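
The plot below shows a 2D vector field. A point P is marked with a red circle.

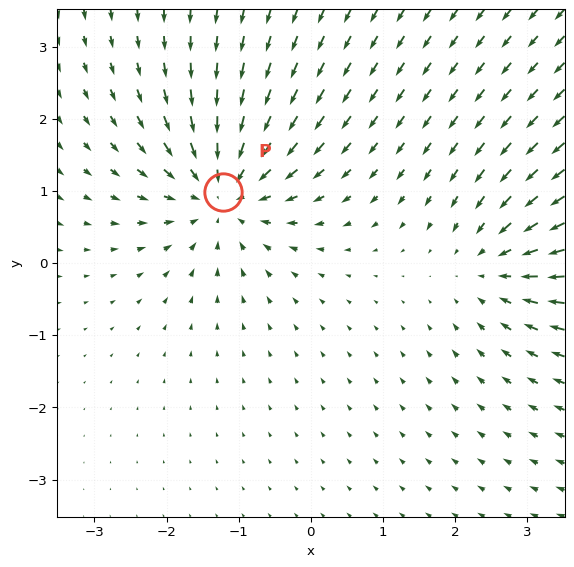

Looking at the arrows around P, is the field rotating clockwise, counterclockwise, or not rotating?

not rotating

Near P at (-1.2, 1.0) the arrows show no circulation. The curl there is ≈0.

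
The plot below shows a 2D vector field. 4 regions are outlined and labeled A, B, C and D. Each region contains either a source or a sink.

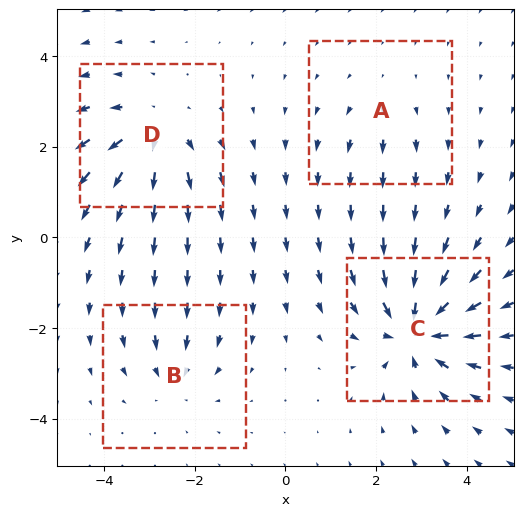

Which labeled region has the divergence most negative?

C

Divergence at each region's feature centre — A: about +2, B: about -3, C: about -7, D: about +5. Region C is most negative.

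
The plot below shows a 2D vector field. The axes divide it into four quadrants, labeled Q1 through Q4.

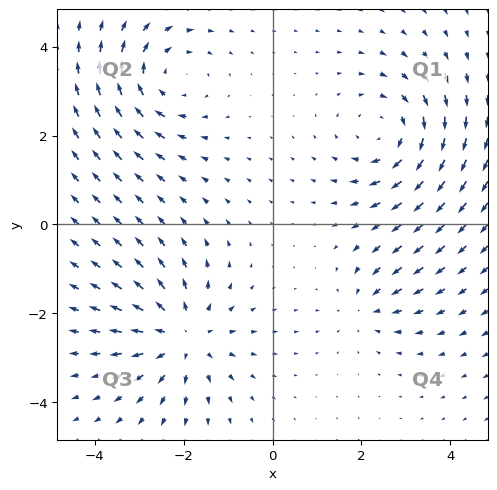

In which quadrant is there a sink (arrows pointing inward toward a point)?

Q4

The sink sits at approximately (2.1, -1.9), which lies in quadrant Q4. The divergence there is about -3, negative as expected for a sink.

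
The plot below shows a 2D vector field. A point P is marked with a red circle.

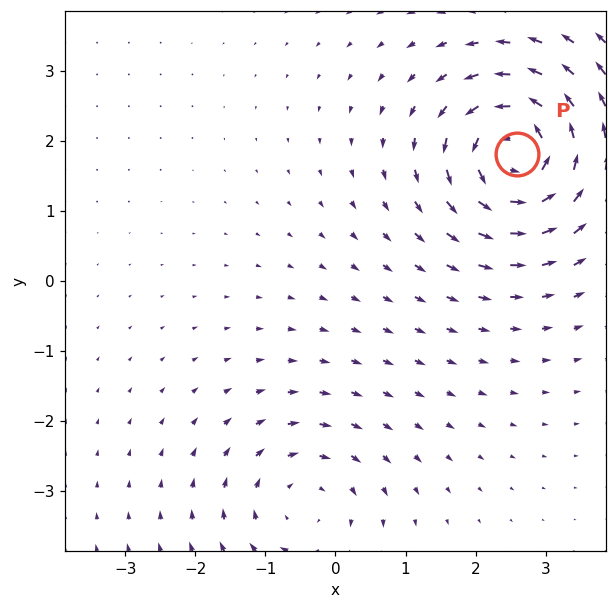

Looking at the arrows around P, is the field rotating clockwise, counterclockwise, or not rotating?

Near P at (2.6, 1.8) the arrows circulate counterclockwise. The curl (z-component) there is about +7; positive curl means counterclockwise rotation.

counterclockwise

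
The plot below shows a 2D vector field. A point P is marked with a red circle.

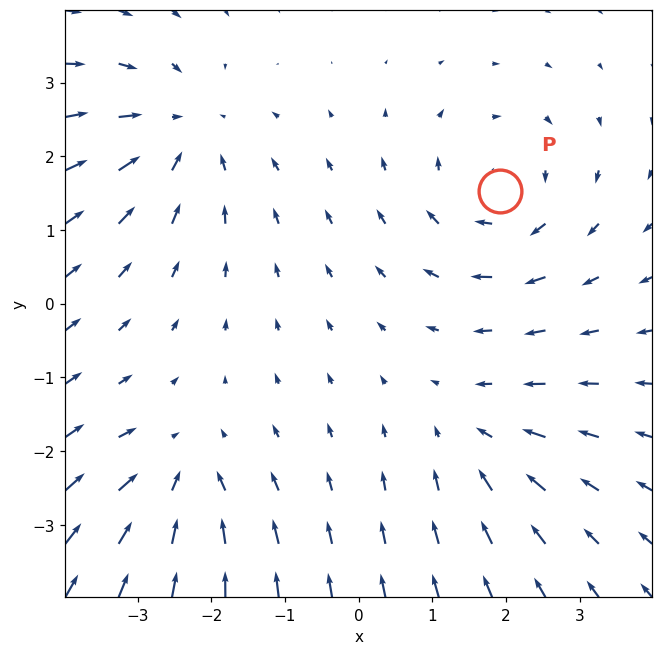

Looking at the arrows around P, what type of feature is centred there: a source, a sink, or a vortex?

At P (1.9, 1.5) the arrows circulate clockwise. Divergence ≈0, curl about -4 — near-zero divergence with nonzero curl is a vortex.

vortex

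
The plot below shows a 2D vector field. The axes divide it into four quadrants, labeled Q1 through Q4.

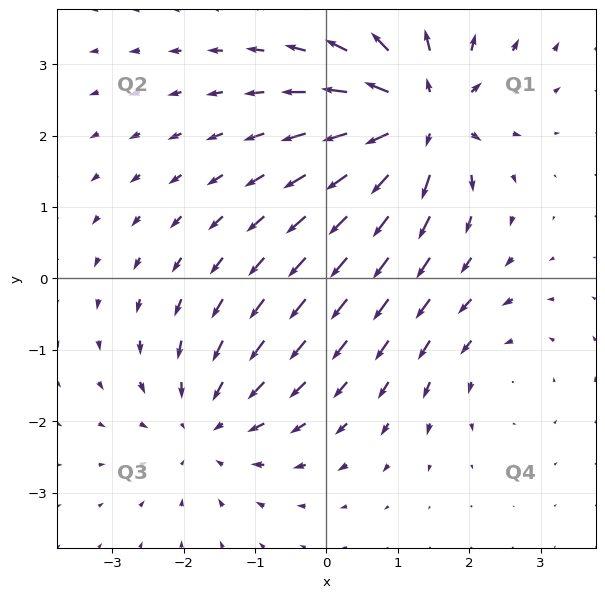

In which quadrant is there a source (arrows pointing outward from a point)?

Q1

The source sits at approximately (1.3, 2.3), which lies in quadrant Q1. The divergence there is about +7, positive as expected for a source.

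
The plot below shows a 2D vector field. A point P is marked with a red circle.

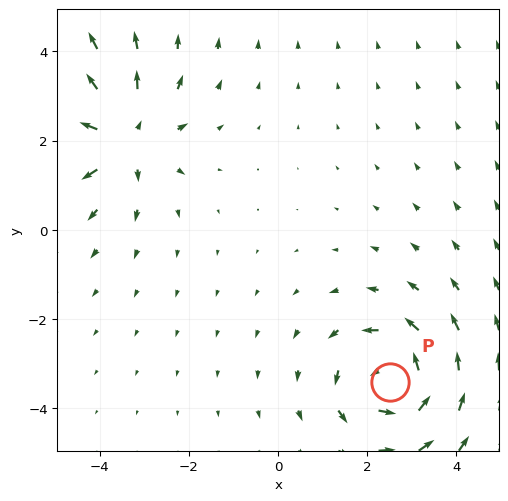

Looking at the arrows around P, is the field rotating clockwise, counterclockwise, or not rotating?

Near P at (2.5, -3.4) the arrows circulate counterclockwise. The curl (z-component) there is about +4; positive curl means counterclockwise rotation.

counterclockwise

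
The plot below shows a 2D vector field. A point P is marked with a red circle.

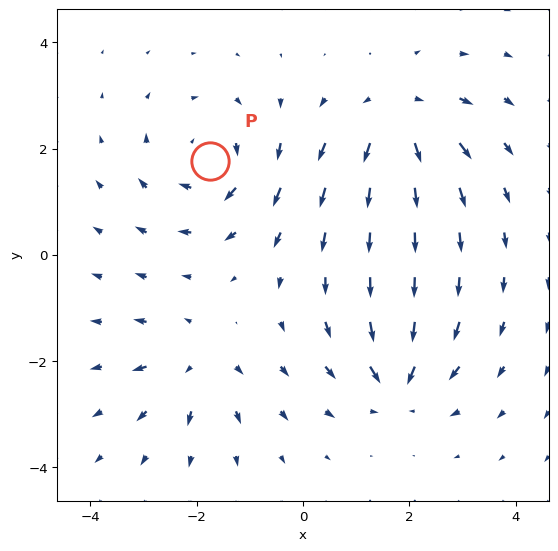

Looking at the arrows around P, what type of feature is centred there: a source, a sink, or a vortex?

vortex

At P (-1.8, 1.8) the arrows circulate clockwise. Divergence ≈0, curl about -5 — near-zero divergence with nonzero curl is a vortex.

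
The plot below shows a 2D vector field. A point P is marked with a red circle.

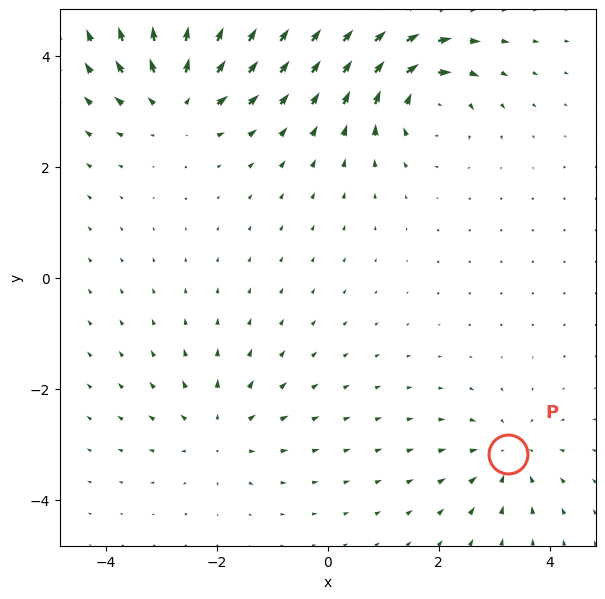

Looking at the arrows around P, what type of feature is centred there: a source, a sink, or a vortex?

sink

At P (3.2, -3.2) the arrows converge inward. Divergence about -4, curl ≈0 — negative divergence with near-zero curl is a sink.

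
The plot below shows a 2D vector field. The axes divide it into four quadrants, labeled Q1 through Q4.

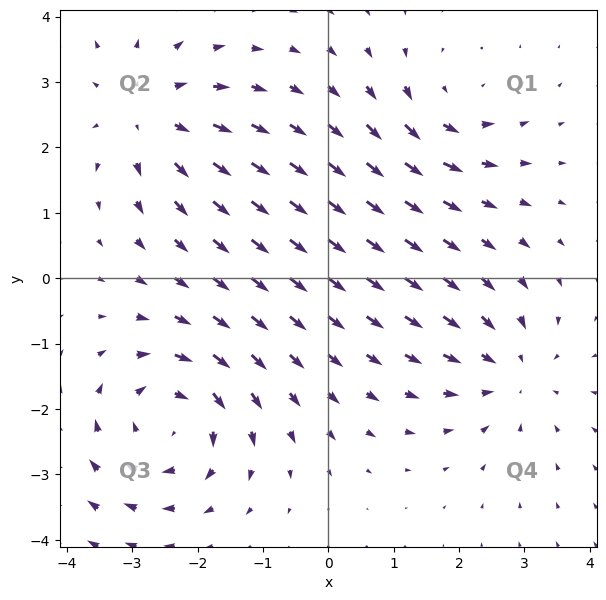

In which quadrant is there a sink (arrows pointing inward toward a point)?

The sink sits at approximately (2.8, -1.4), which lies in quadrant Q4. The divergence there is about -4, negative as expected for a sink.

Q4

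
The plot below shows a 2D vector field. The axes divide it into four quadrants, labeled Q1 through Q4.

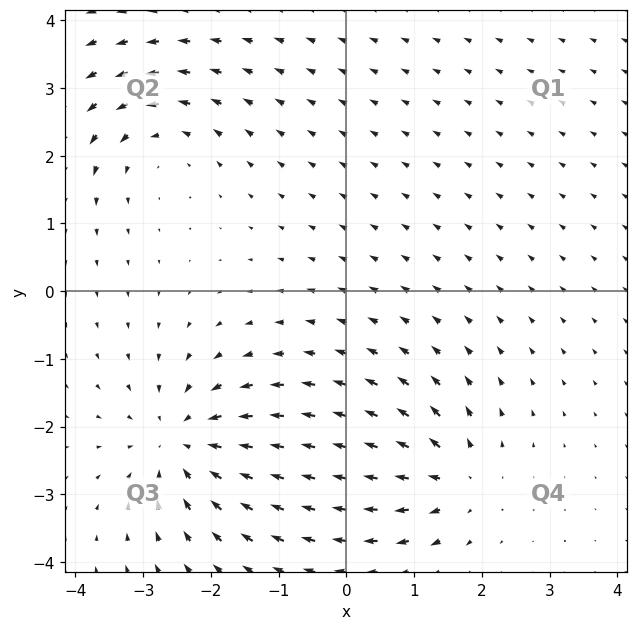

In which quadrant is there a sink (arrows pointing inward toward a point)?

Q3

The sink sits at approximately (-2.4, -2.2), which lies in quadrant Q3. The divergence there is about -5, negative as expected for a sink.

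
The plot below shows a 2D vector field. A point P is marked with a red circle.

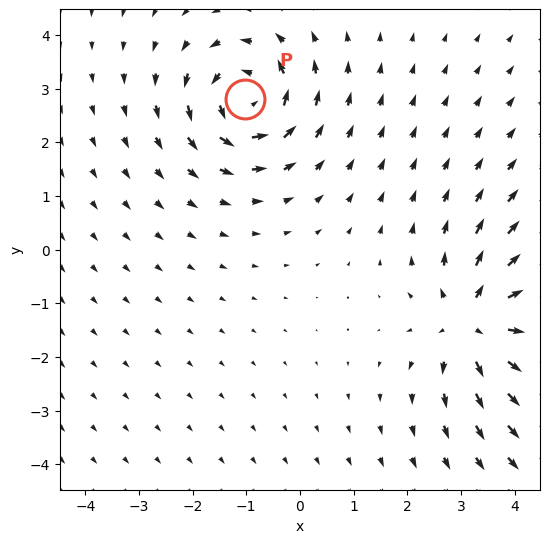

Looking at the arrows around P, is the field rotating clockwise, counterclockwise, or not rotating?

counterclockwise

Near P at (-1.0, 2.8) the arrows circulate counterclockwise. The curl (z-component) there is about +6; positive curl means counterclockwise rotation.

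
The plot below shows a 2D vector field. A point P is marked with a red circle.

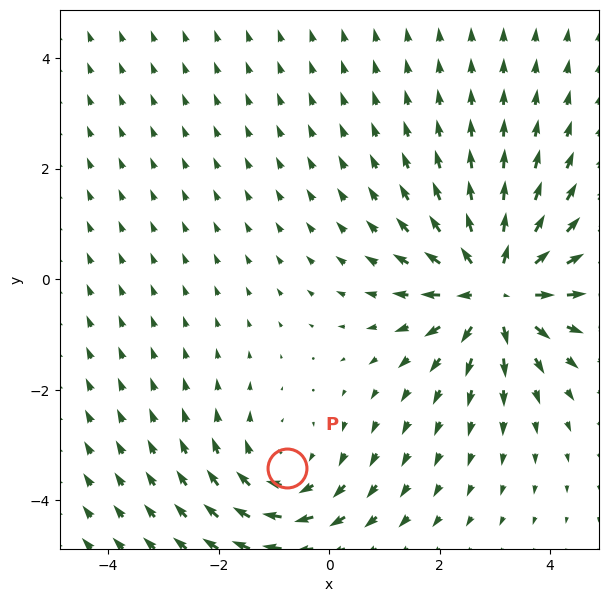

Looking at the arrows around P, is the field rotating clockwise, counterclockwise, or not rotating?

Near P at (-0.8, -3.4) the arrows circulate clockwise. The curl (z-component) there is about -2; negative curl means clockwise rotation.

clockwise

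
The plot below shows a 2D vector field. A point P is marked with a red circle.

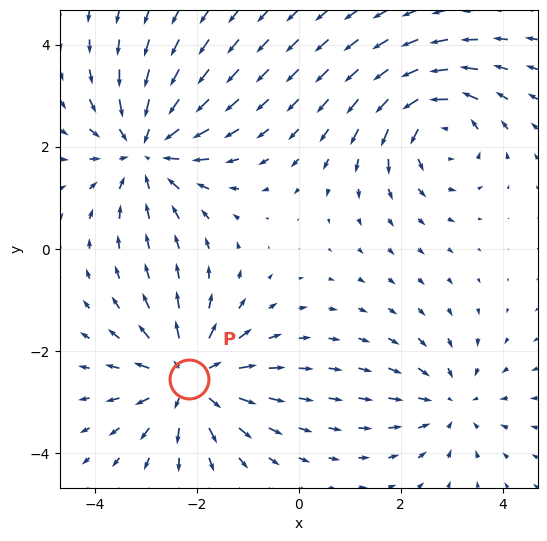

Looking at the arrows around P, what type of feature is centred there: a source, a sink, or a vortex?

source

At P (-2.2, -2.5) the arrows spread outward. Divergence about +5, curl ≈0 — positive divergence with near-zero curl is a source.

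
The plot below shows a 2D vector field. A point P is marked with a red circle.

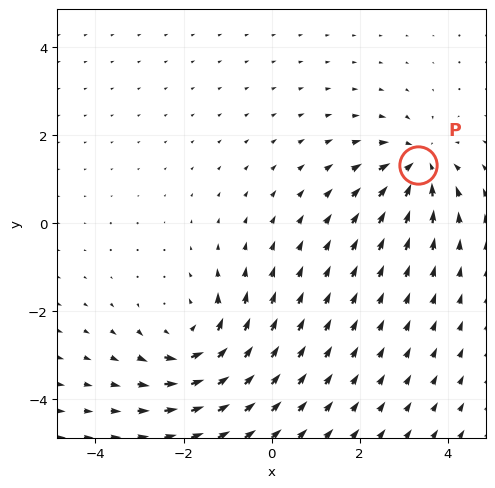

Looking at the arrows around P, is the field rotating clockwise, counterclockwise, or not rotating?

not rotating

Near P at (3.3, 1.3) the arrows show no circulation. The curl there is ≈0.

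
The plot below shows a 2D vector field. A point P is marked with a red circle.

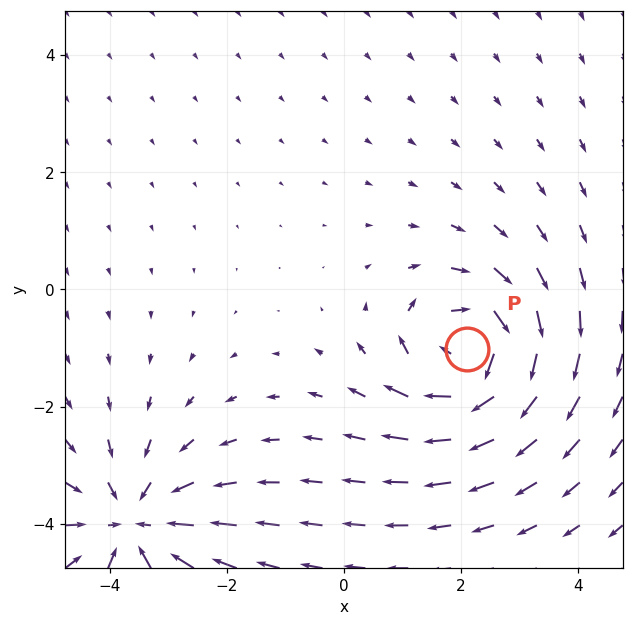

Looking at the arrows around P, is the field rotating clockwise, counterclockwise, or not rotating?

Near P at (2.1, -1.0) the arrows circulate clockwise. The curl (z-component) there is about -6; negative curl means clockwise rotation.

clockwise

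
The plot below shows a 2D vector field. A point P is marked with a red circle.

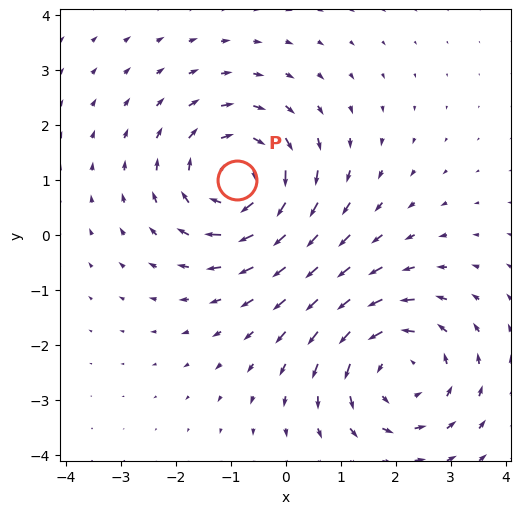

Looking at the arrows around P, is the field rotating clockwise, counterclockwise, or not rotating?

Near P at (-0.9, 1.0) the arrows circulate clockwise. The curl (z-component) there is about -4; negative curl means clockwise rotation.

clockwise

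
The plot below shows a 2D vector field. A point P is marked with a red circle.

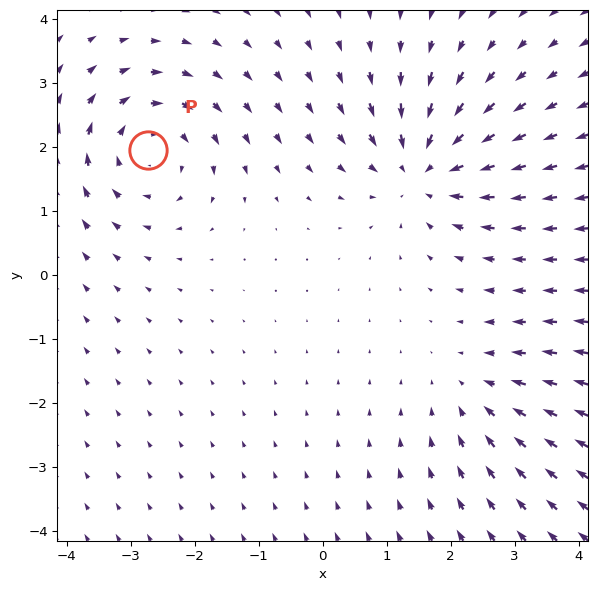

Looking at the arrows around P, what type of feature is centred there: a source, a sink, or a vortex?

At P (-2.7, 2.0) the arrows circulate clockwise. Divergence ≈0, curl about -5 — near-zero divergence with nonzero curl is a vortex.

vortex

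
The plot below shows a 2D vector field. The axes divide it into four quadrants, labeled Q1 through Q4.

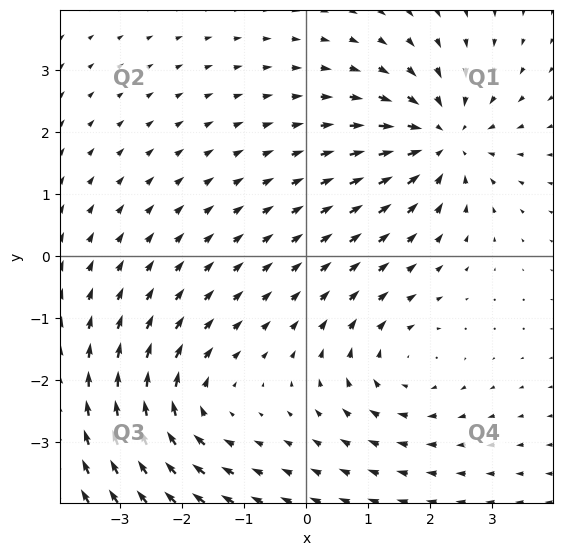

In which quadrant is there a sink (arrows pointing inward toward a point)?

The sink sits at approximately (2.2, 1.9), which lies in quadrant Q1. The divergence there is about -5, negative as expected for a sink.

Q1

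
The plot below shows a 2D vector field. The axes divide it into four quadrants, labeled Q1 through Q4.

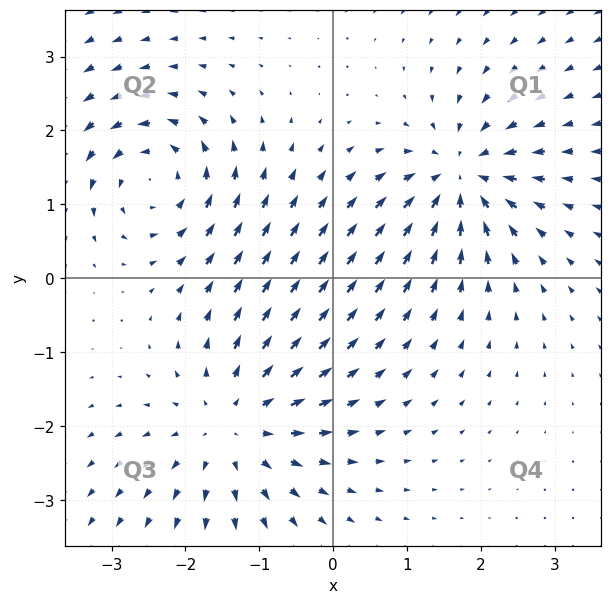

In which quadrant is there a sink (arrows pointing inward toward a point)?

The sink sits at approximately (1.7, 1.4), which lies in quadrant Q1. The divergence there is about -6, negative as expected for a sink.

Q1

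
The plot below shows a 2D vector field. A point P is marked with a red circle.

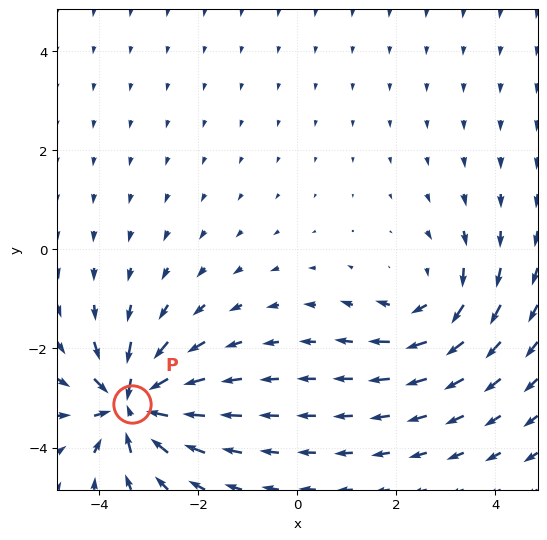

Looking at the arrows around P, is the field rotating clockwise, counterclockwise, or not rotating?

not rotating

Near P at (-3.3, -3.1) the arrows show no circulation. The curl there is ≈0.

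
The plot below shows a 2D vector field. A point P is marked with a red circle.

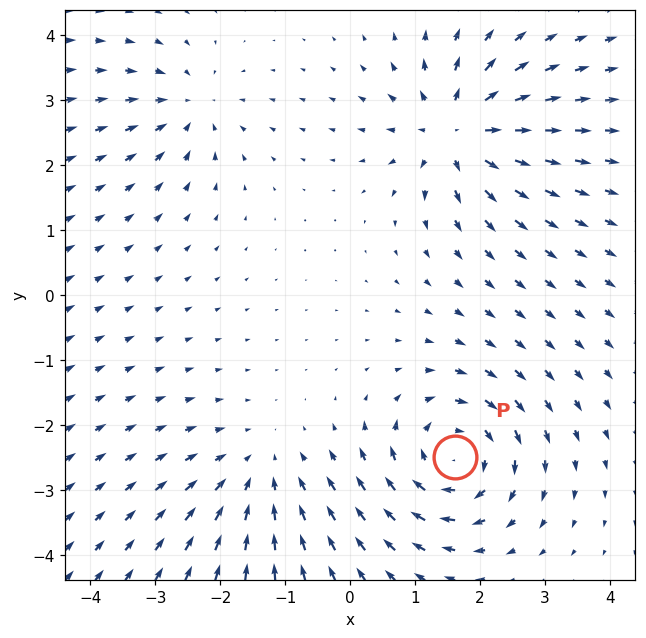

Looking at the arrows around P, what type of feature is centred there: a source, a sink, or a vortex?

At P (1.6, -2.5) the arrows circulate clockwise. Divergence ≈0, curl about -5 — near-zero divergence with nonzero curl is a vortex.

vortex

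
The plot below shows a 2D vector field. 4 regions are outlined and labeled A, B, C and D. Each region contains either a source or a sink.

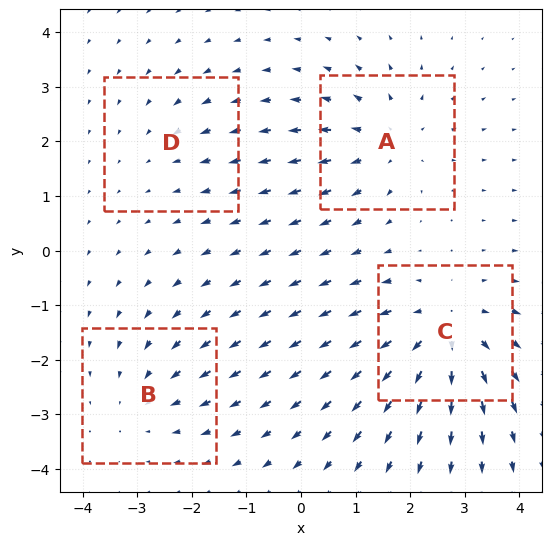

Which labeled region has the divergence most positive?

C

Divergence at each region's feature centre — A: about +4, B: about -3, C: about +6, D: about -2. Region C is most positive.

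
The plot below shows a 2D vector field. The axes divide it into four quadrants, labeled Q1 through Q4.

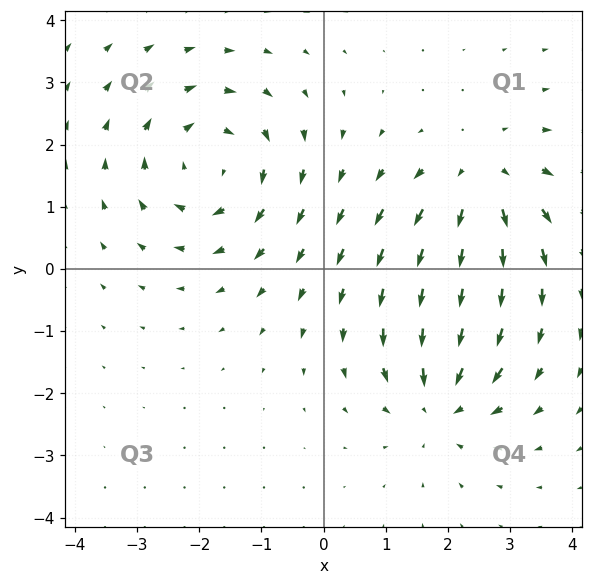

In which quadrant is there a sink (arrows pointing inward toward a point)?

Q4

The sink sits at approximately (1.9, -2.1), which lies in quadrant Q4. The divergence there is about -4, negative as expected for a sink.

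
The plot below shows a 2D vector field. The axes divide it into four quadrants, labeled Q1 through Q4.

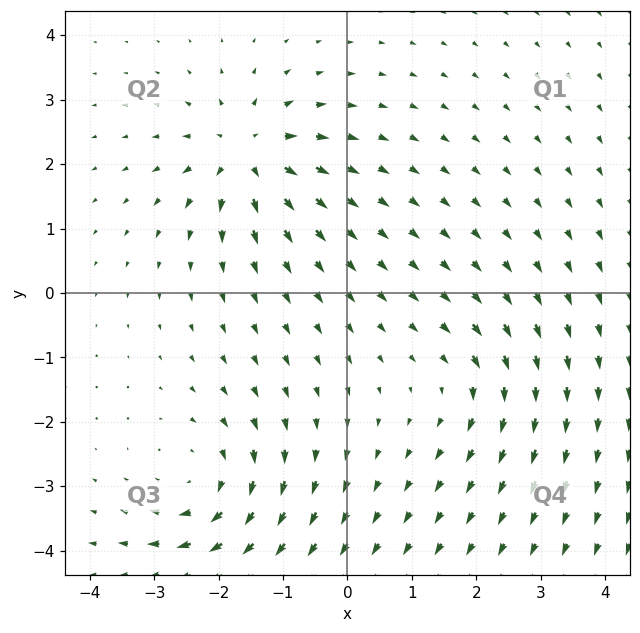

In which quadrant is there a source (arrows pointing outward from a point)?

Q2

The source sits at approximately (-1.6, 2.2), which lies in quadrant Q2. The divergence there is about +6, positive as expected for a source.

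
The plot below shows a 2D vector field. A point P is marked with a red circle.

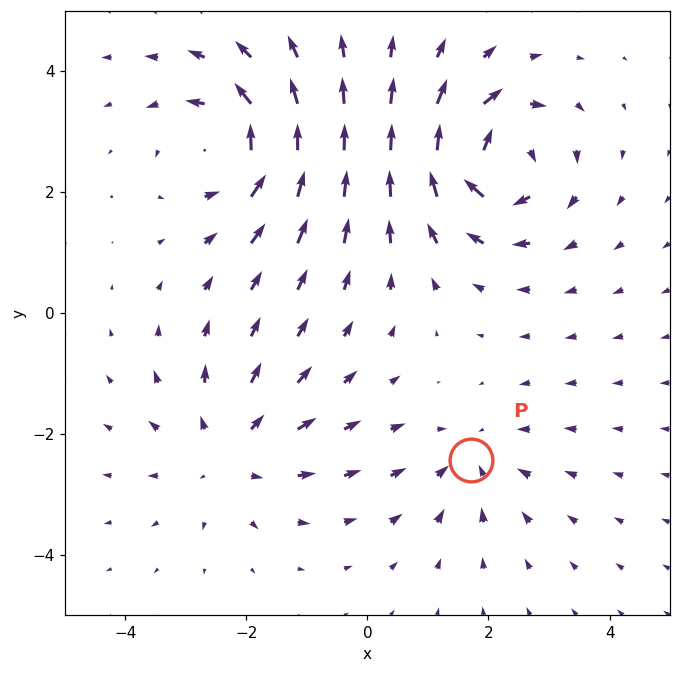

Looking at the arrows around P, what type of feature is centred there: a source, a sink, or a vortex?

At P (1.7, -2.4) the arrows converge inward. Divergence about -3, curl ≈0 — negative divergence with near-zero curl is a sink.

sink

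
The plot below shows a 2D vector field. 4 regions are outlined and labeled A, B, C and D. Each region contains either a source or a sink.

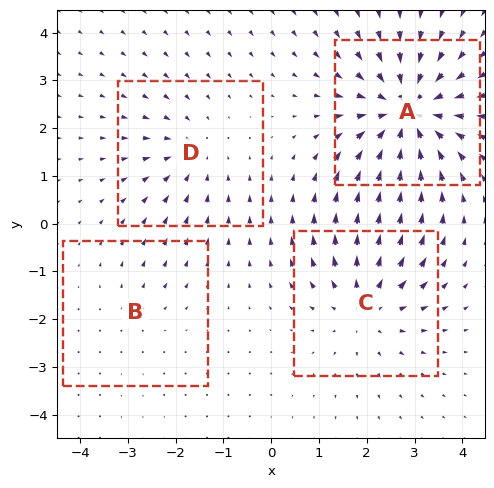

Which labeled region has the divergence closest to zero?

B

Divergence at each region's feature centre — A: about -6, B: about +2, C: about +4, D: about -3. Region B is closest to zero.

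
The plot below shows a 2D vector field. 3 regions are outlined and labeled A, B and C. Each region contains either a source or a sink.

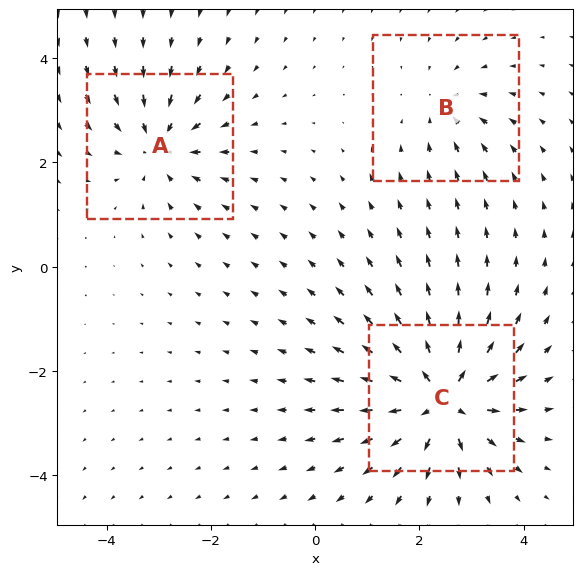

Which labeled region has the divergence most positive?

C

Divergence at each region's feature centre — A: about -4, B: about -2, C: about +6. Region C is most positive.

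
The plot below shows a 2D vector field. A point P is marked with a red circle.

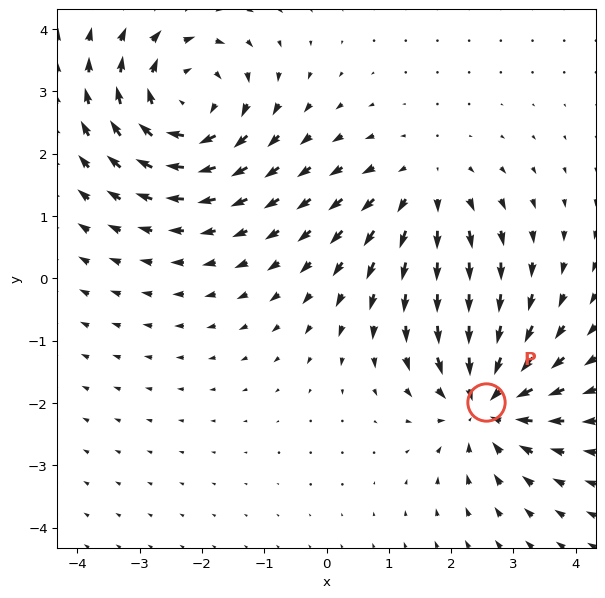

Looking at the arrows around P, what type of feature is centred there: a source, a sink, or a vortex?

sink

At P (2.6, -2.0) the arrows converge inward. Divergence about -4, curl ≈0 — negative divergence with near-zero curl is a sink.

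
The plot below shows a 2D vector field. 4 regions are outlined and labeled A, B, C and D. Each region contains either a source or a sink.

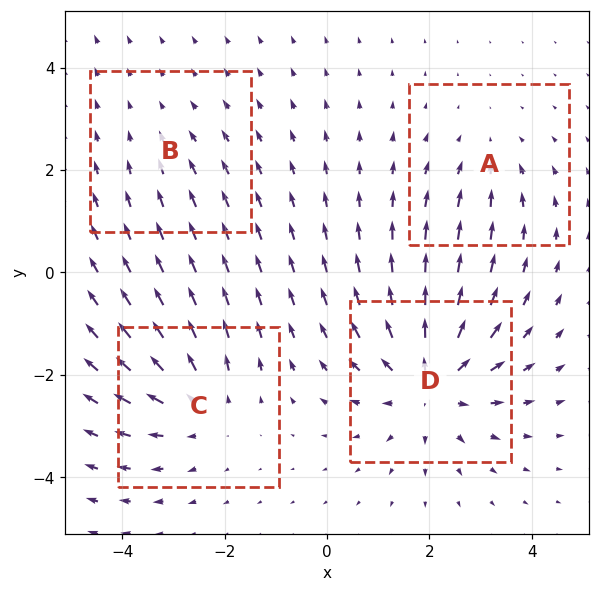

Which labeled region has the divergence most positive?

D

Divergence at each region's feature centre — A: about -3, B: about -2, C: about +4, D: about +6. Region D is most positive.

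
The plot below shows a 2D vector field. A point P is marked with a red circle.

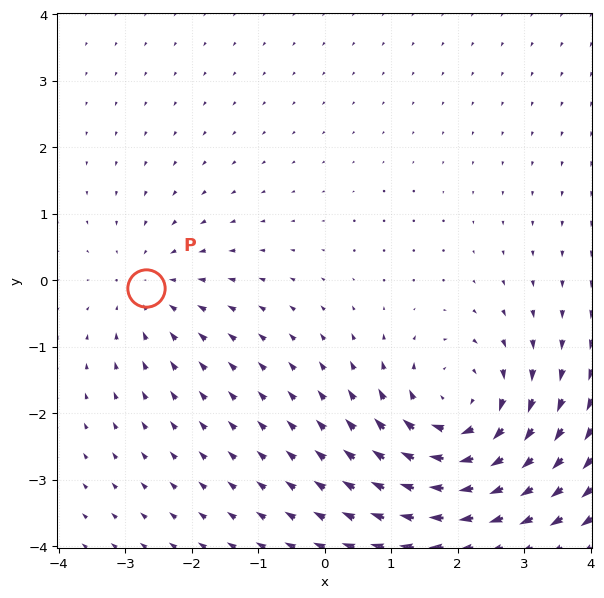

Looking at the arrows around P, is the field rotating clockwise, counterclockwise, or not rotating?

not rotating

Near P at (-2.7, -0.1) the arrows show no circulation. The curl there is ≈0.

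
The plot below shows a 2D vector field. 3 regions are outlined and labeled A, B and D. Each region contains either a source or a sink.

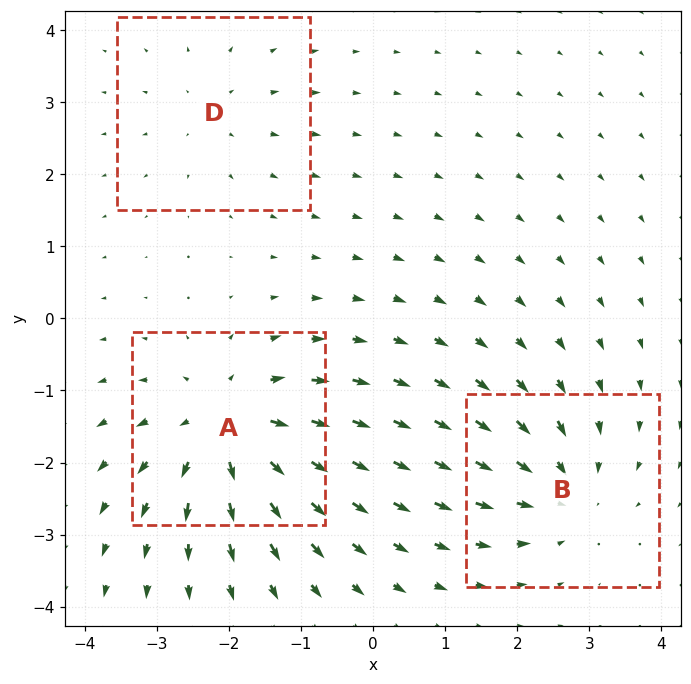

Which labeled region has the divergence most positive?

A

Divergence at each region's feature centre — A: about +5, B: about -3, D: about +2. Region A is most positive.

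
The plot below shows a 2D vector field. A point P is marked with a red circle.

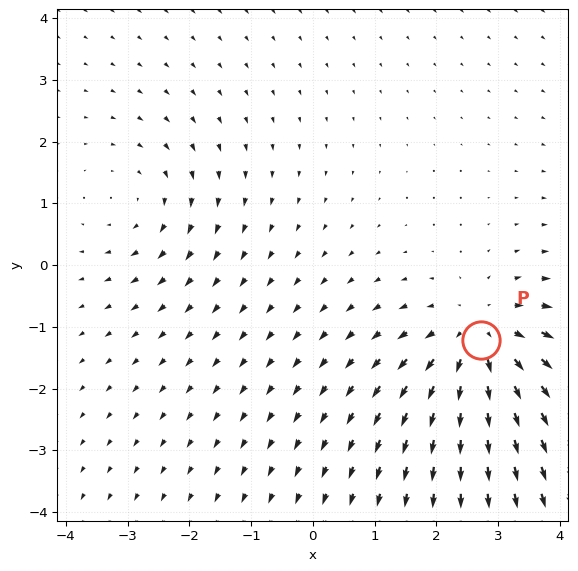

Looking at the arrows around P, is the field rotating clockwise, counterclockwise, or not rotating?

Near P at (2.7, -1.2) the arrows show no circulation. The curl there is ≈0.

not rotating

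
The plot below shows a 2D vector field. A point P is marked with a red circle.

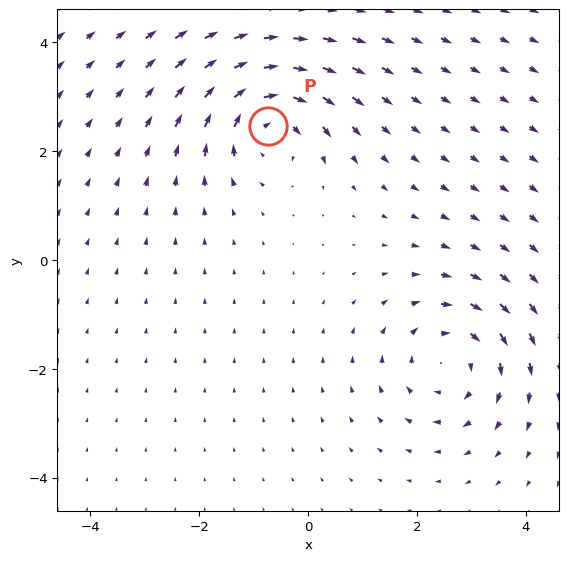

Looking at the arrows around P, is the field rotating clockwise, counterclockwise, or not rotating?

clockwise

Near P at (-0.7, 2.5) the arrows circulate clockwise. The curl (z-component) there is about -6; negative curl means clockwise rotation.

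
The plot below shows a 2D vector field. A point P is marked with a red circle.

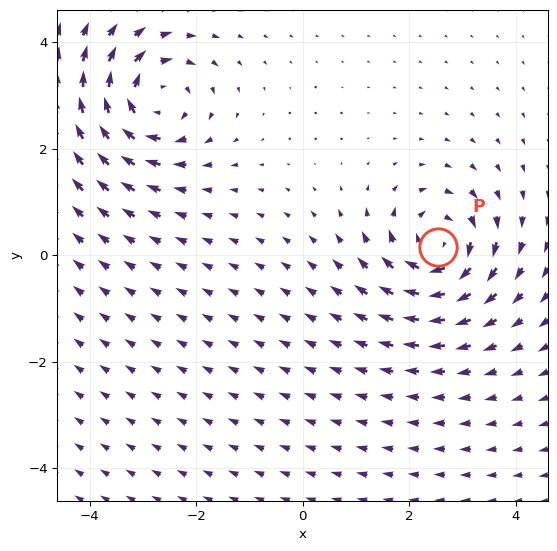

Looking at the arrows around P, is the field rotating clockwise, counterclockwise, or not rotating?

clockwise

Near P at (2.5, 0.2) the arrows circulate clockwise. The curl (z-component) there is about -6; negative curl means clockwise rotation.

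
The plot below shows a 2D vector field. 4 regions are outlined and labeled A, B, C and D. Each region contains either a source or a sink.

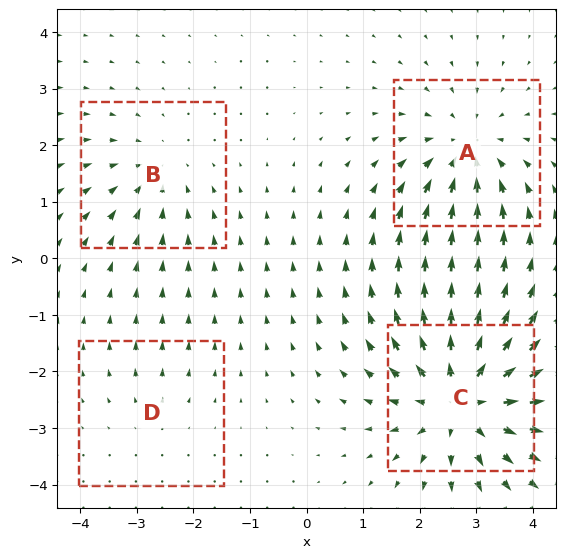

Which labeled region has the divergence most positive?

Divergence at each region's feature centre — A: about -5, B: about -3, C: about +7, D: about +2. Region C is most positive.

C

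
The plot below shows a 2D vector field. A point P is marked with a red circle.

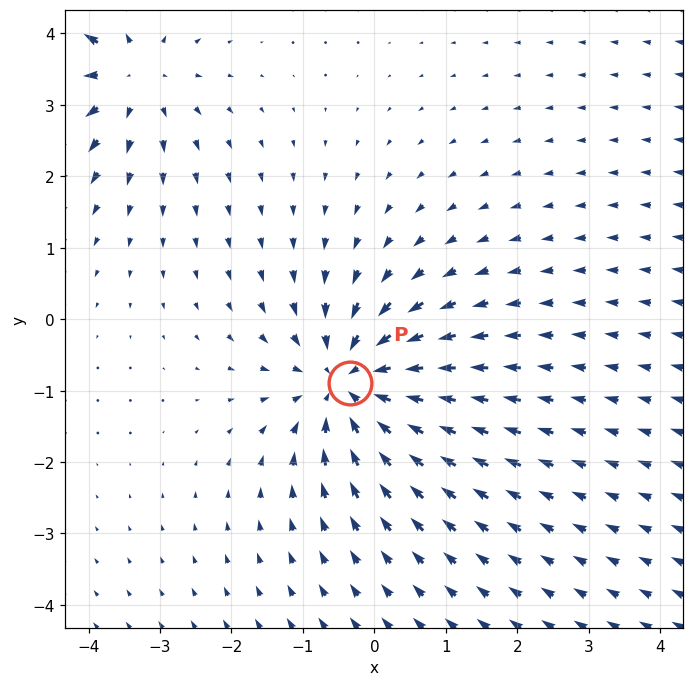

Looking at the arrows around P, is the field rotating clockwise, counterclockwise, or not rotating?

Near P at (-0.3, -0.9) the arrows show no circulation. The curl there is ≈0.

not rotating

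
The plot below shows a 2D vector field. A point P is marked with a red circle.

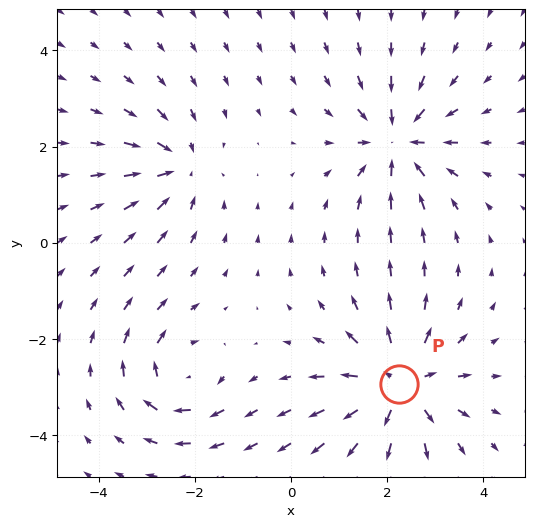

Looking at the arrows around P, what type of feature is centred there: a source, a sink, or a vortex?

source

At P (2.2, -2.9) the arrows spread outward. Divergence about +5, curl ≈0 — positive divergence with near-zero curl is a source.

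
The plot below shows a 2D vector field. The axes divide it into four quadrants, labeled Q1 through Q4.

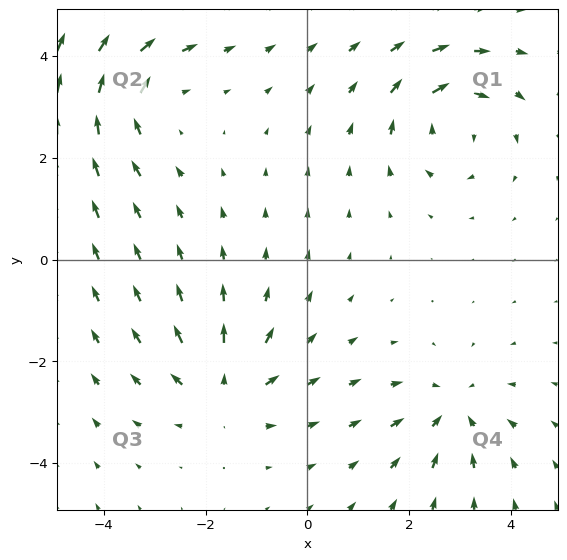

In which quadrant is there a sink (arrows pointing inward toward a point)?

The sink sits at approximately (2.8, -3.0), which lies in quadrant Q4. The divergence there is about -4, negative as expected for a sink.

Q4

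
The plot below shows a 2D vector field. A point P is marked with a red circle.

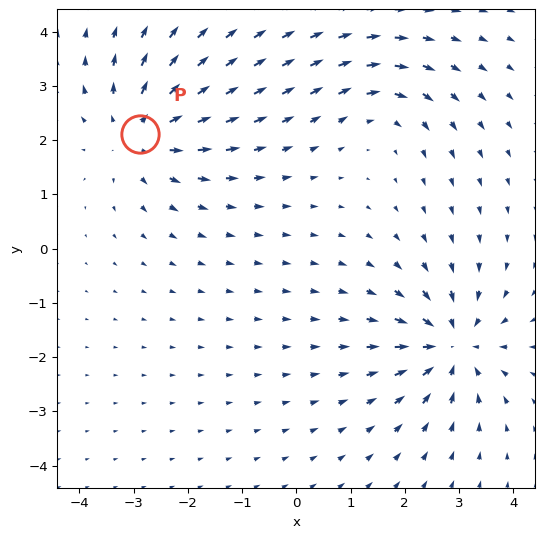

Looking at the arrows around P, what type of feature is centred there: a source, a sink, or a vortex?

source

At P (-2.9, 2.1) the arrows spread outward. Divergence about +5, curl ≈0 — positive divergence with near-zero curl is a source.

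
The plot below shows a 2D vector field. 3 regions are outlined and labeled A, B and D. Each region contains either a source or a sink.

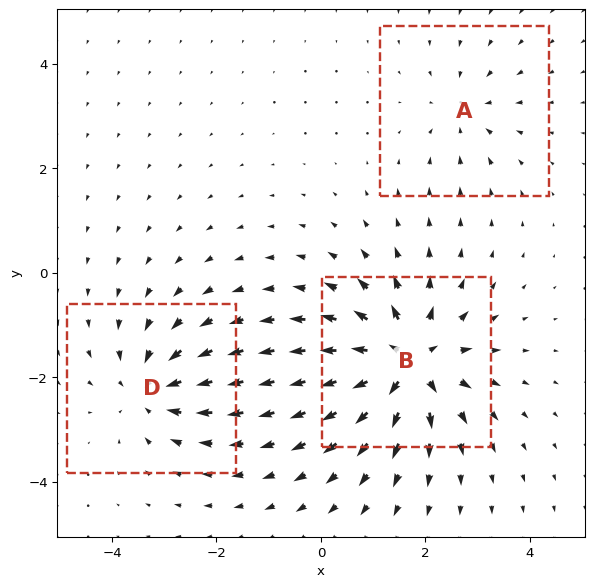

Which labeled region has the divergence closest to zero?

A

Divergence at each region's feature centre — A: about -2, B: about +6, D: about -4. Region A is closest to zero.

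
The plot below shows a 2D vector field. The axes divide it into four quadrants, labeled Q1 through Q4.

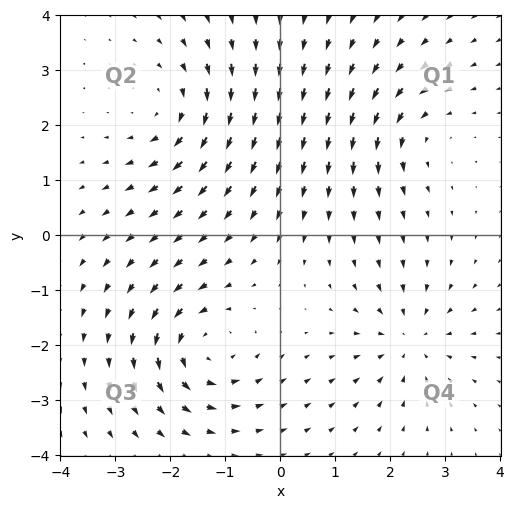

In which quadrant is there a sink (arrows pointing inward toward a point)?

The sink sits at approximately (2.3, -1.9), which lies in quadrant Q4. The divergence there is about -5, negative as expected for a sink.

Q4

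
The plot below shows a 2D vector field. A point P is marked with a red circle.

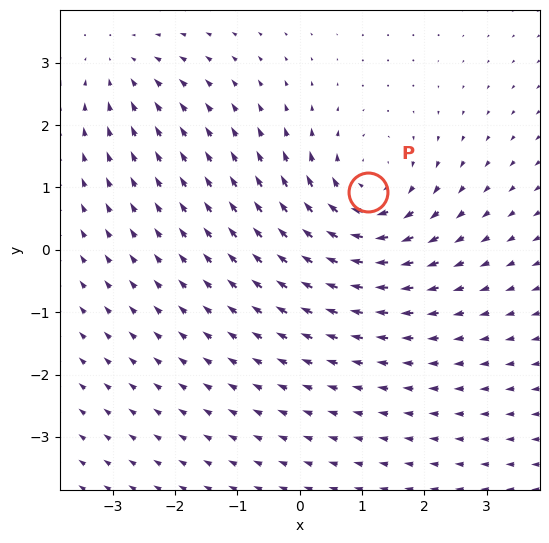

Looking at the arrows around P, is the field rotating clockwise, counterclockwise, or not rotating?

Near P at (1.1, 0.9) the arrows circulate clockwise. The curl (z-component) there is about -5; negative curl means clockwise rotation.

clockwise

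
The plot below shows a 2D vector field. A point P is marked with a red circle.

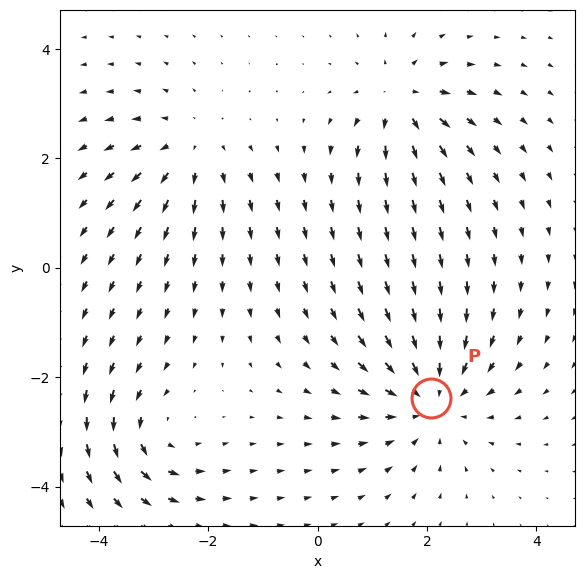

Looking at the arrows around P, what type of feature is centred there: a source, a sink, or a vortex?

At P (2.1, -2.4) the arrows converge inward. Divergence about -4, curl ≈0 — negative divergence with near-zero curl is a sink.

sink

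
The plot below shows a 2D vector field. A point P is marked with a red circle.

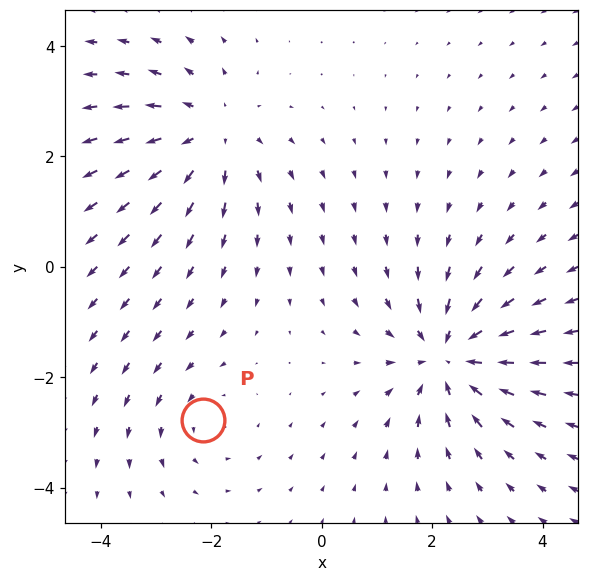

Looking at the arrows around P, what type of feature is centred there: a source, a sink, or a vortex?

At P (-2.1, -2.8) the arrows circulate counterclockwise. Divergence ≈0, curl about +2 — near-zero divergence with nonzero curl is a vortex.

vortex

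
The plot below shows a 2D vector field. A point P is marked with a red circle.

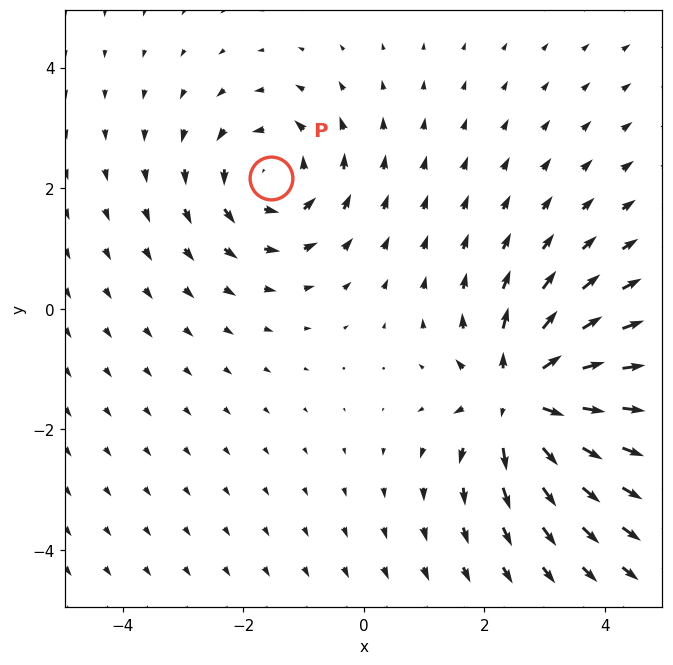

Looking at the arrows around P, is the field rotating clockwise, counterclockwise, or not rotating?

counterclockwise

Near P at (-1.5, 2.2) the arrows circulate counterclockwise. The curl (z-component) there is about +3; positive curl means counterclockwise rotation.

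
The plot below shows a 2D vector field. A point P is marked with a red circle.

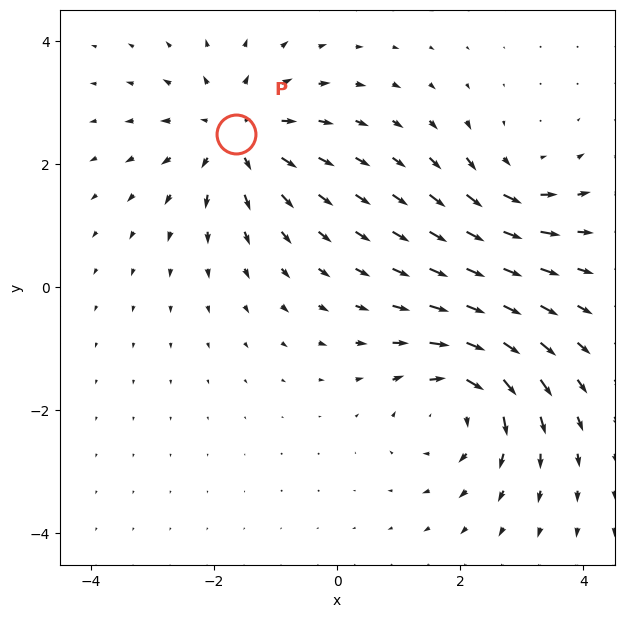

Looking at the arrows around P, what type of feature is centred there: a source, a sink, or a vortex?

source

At P (-1.6, 2.5) the arrows spread outward. Divergence about +5, curl ≈0 — positive divergence with near-zero curl is a source.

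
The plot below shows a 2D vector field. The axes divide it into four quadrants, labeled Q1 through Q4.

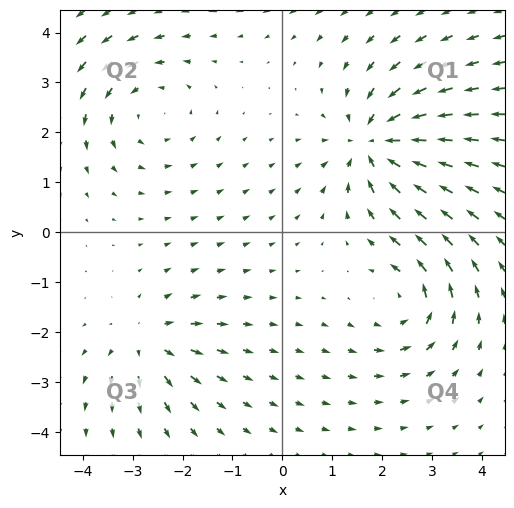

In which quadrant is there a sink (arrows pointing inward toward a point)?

Q1

The sink sits at approximately (1.9, 1.8), which lies in quadrant Q1. The divergence there is about -5, negative as expected for a sink.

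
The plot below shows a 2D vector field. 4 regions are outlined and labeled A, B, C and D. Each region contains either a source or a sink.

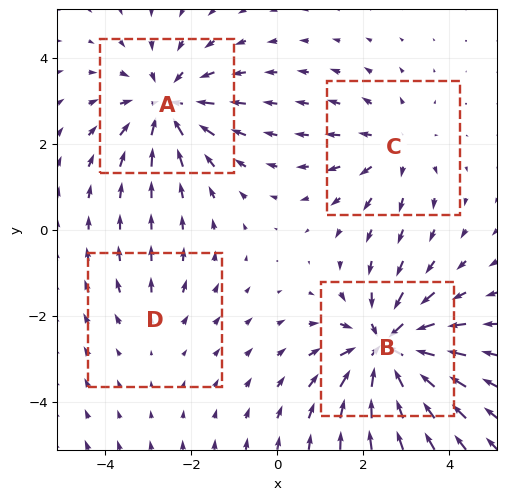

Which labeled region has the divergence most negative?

B

Divergence at each region's feature centre — A: about -5, B: about -6, C: about +3, D: about +2. Region B is most negative.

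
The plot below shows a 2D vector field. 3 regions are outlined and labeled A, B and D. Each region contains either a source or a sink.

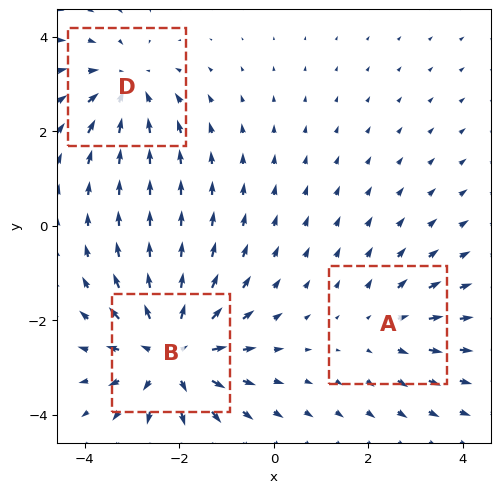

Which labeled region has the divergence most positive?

B

Divergence at each region's feature centre — A: about +2, B: about +4, D: about -3. Region B is most positive.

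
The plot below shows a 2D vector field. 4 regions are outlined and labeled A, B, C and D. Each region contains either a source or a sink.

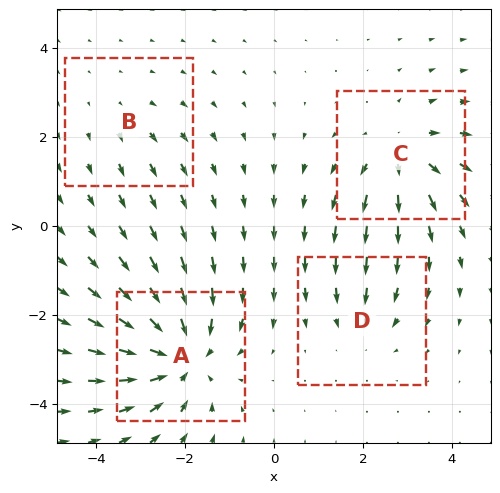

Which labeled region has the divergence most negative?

Divergence at each region's feature centre — A: about -6, B: about +2, C: about +5, D: about -3. Region A is most negative.

A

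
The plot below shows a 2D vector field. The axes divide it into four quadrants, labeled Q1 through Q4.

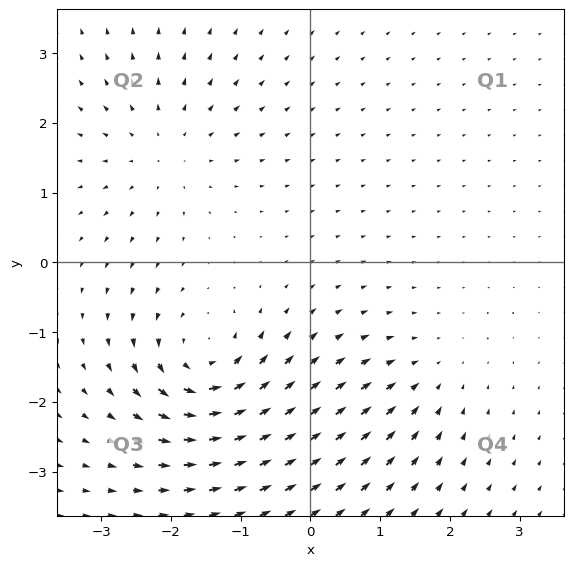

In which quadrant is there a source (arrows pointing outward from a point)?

The source sits at approximately (-2.1, 1.6), which lies in quadrant Q2. The divergence there is about +3, positive as expected for a source.

Q2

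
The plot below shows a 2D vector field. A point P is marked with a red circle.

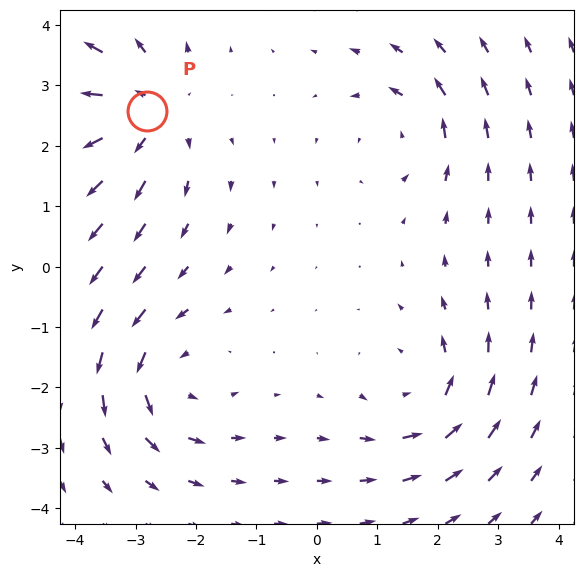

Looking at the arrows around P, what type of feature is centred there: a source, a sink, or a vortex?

At P (-2.8, 2.6) the arrows spread outward. Divergence about +4, curl ≈0 — positive divergence with near-zero curl is a source.

source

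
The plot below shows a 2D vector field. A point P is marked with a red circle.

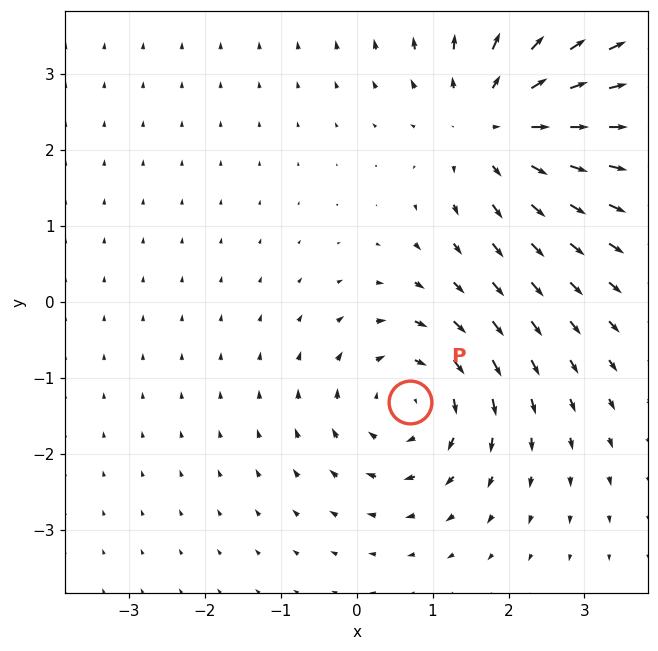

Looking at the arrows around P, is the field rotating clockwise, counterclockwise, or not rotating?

clockwise

Near P at (0.7, -1.3) the arrows circulate clockwise. The curl (z-component) there is about -3; negative curl means clockwise rotation.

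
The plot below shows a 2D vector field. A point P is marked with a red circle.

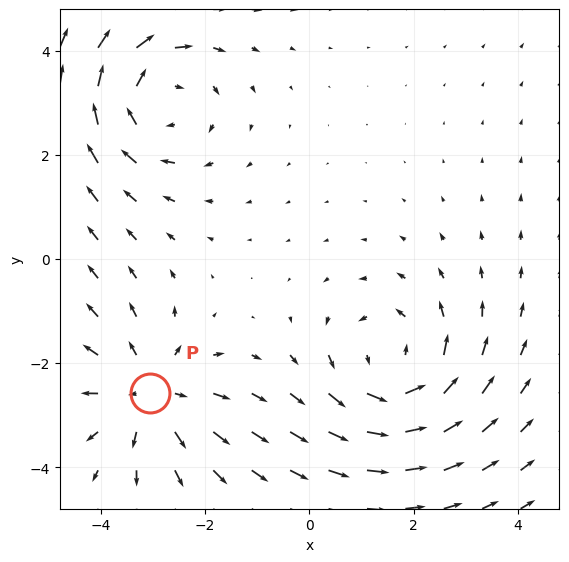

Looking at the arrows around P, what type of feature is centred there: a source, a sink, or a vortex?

source

At P (-3.1, -2.6) the arrows spread outward. Divergence about +3, curl ≈0 — positive divergence with near-zero curl is a source.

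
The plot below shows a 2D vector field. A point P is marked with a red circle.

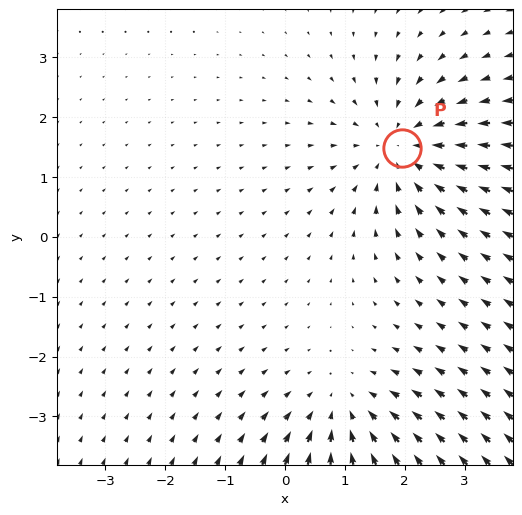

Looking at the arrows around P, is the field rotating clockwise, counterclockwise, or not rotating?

Near P at (2.0, 1.5) the arrows show no circulation. The curl there is ≈0.

not rotating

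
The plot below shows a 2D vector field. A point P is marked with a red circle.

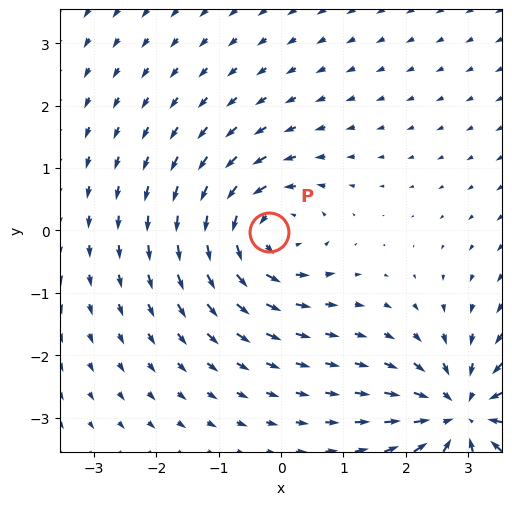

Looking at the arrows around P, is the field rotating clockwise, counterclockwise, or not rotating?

counterclockwise

Near P at (-0.2, -0.0) the arrows circulate counterclockwise. The curl (z-component) there is about +3; positive curl means counterclockwise rotation.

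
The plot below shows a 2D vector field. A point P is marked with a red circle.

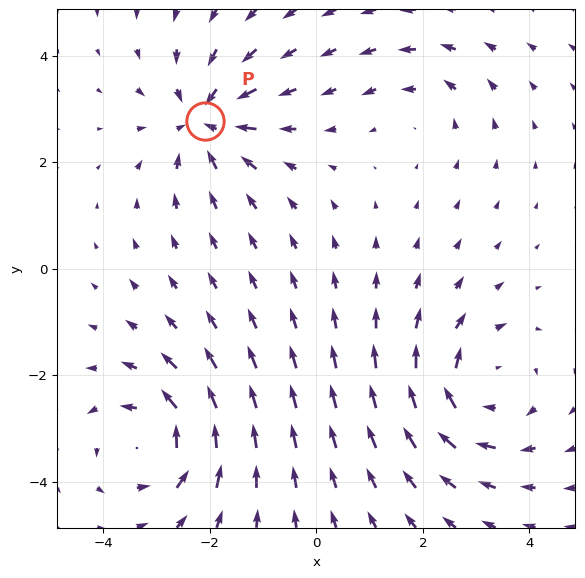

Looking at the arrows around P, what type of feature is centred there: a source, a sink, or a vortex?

sink

At P (-2.1, 2.8) the arrows converge inward. Divergence about -5, curl ≈0 — negative divergence with near-zero curl is a sink.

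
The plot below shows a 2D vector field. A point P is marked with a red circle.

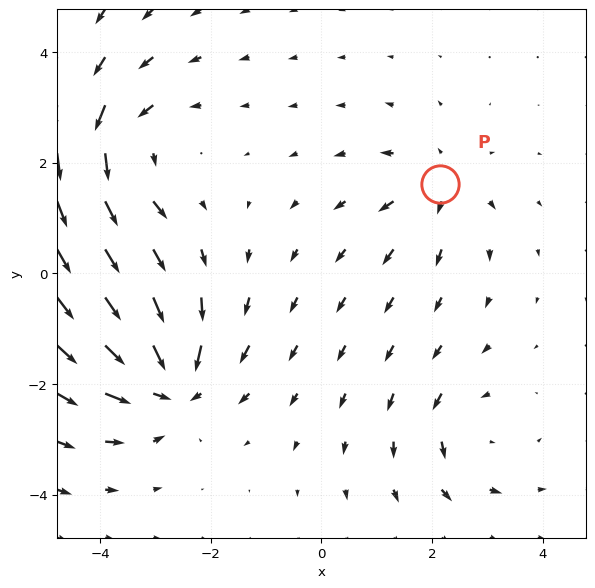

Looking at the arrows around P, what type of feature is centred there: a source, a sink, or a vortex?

At P (2.1, 1.6) the arrows spread outward. Divergence about +4, curl ≈0 — positive divergence with near-zero curl is a source.

source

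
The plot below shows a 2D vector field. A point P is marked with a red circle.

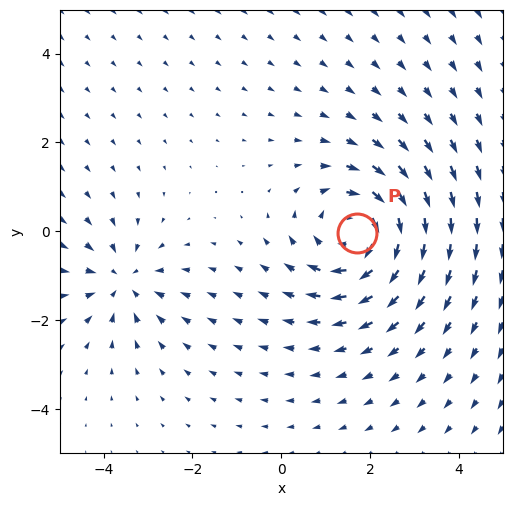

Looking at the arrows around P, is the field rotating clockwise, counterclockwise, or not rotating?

Near P at (1.7, -0.0) the arrows circulate clockwise. The curl (z-component) there is about -4; negative curl means clockwise rotation.

clockwise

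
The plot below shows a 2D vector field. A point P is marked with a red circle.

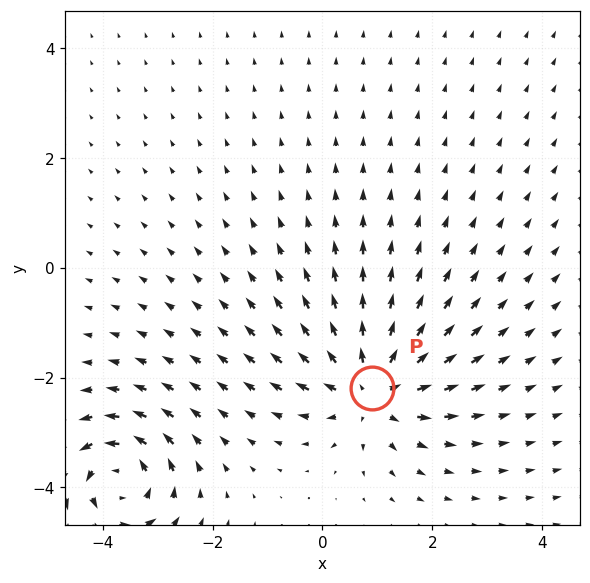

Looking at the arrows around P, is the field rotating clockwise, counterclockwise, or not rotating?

Near P at (0.9, -2.2) the arrows show no circulation. The curl there is ≈0.

not rotating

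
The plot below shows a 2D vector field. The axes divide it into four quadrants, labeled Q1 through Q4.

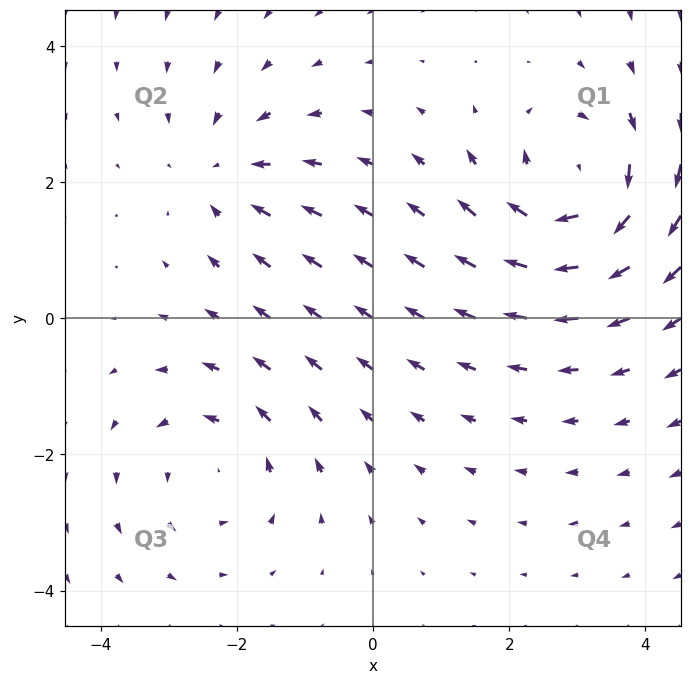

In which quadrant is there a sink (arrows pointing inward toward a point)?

Q2

The sink sits at approximately (-2.2, 2.1), which lies in quadrant Q2. The divergence there is about -3, negative as expected for a sink.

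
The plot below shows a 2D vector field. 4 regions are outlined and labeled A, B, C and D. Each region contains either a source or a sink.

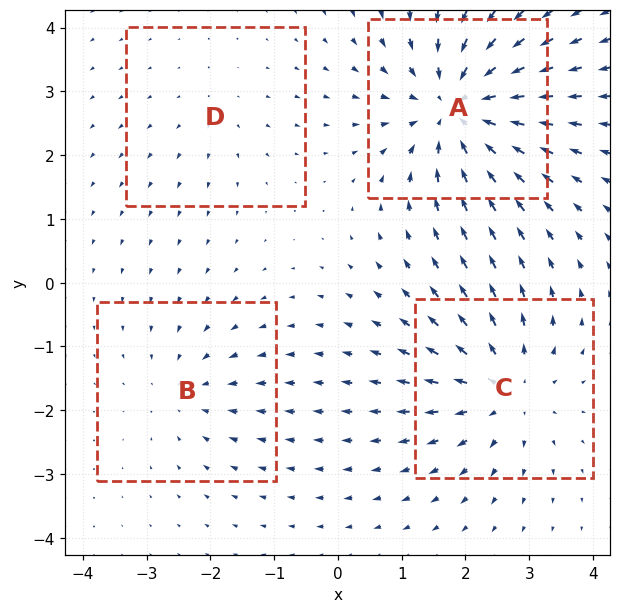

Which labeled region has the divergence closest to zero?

D

Divergence at each region's feature centre — A: about -7, B: about -3, C: about +5, D: about +2. Region D is closest to zero.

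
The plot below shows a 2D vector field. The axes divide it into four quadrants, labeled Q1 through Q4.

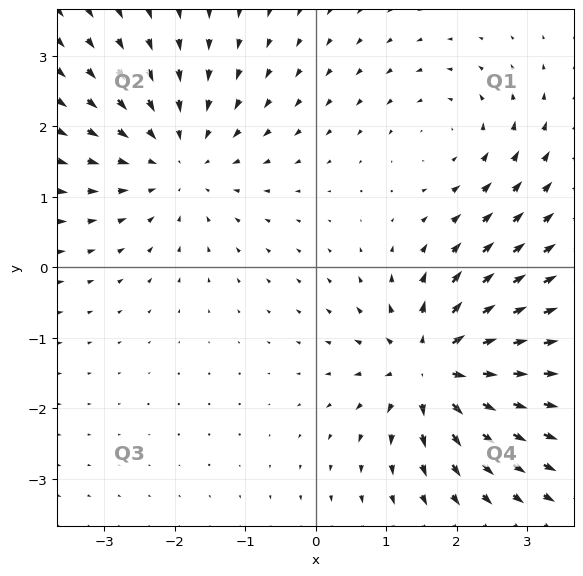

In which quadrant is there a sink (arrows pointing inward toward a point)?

The sink sits at approximately (-2.0, 1.5), which lies in quadrant Q2. The divergence there is about -4, negative as expected for a sink.

Q2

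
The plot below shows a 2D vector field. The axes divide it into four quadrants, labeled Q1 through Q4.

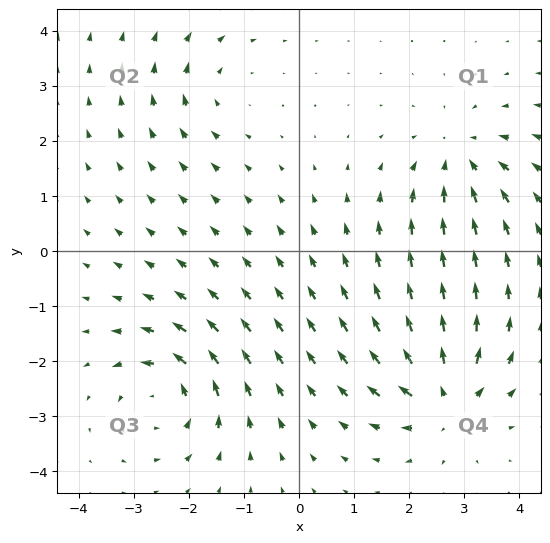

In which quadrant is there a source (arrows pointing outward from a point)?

The source sits at approximately (2.7, -2.7), which lies in quadrant Q4. The divergence there is about +6, positive as expected for a source.

Q4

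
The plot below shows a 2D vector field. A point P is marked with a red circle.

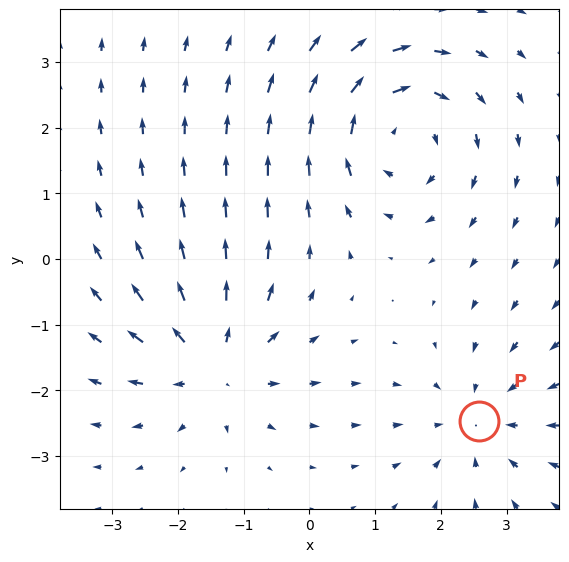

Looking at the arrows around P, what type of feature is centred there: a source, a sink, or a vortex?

sink

At P (2.6, -2.5) the arrows converge inward. Divergence about -3, curl ≈0 — negative divergence with near-zero curl is a sink.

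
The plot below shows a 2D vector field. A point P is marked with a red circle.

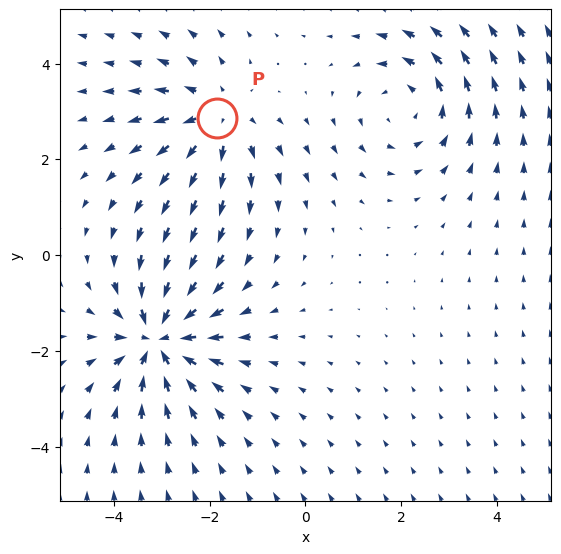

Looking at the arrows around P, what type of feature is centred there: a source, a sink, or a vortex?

source

At P (-1.9, 2.9) the arrows spread outward. Divergence about +3, curl ≈0 — positive divergence with near-zero curl is a source.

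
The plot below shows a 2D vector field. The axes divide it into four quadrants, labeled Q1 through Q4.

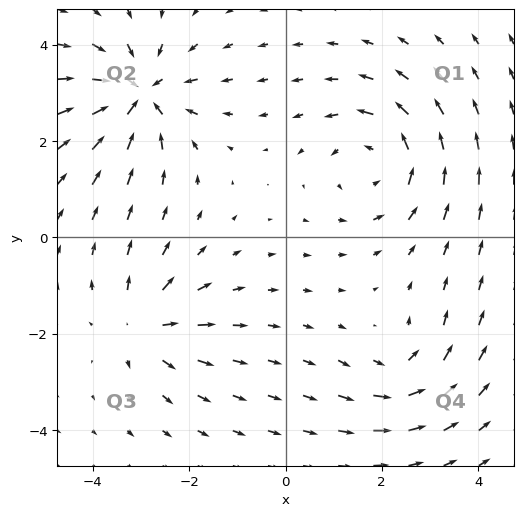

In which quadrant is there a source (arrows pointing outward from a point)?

The source sits at approximately (-3.0, -1.8), which lies in quadrant Q3. The divergence there is about +4, positive as expected for a source.

Q3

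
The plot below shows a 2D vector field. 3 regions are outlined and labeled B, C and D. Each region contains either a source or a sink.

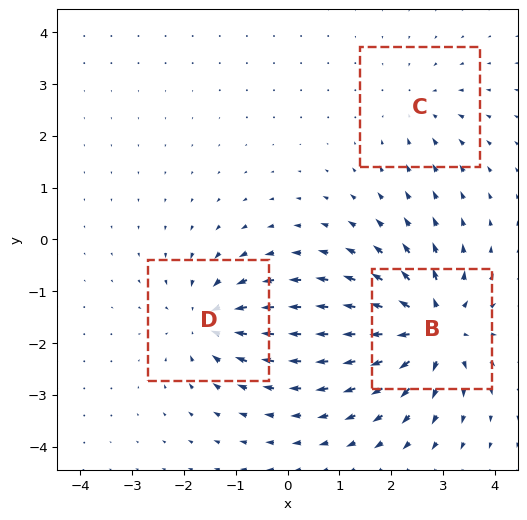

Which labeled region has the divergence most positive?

B

Divergence at each region's feature centre — B: about +6, C: about -2, D: about -4. Region B is most positive.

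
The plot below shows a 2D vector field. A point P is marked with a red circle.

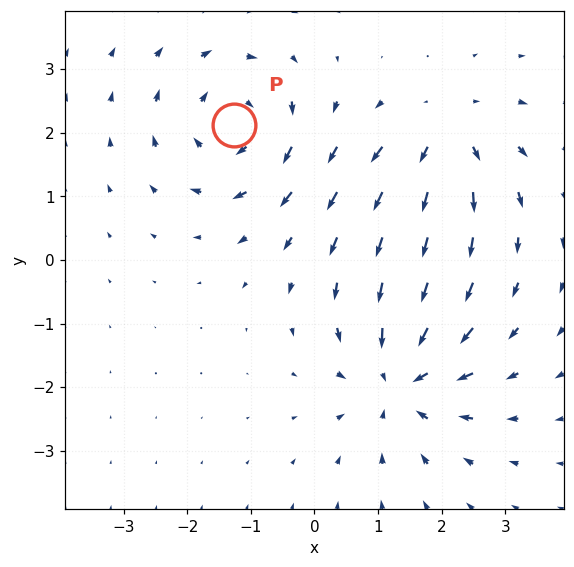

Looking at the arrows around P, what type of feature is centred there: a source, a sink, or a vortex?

At P (-1.3, 2.1) the arrows circulate clockwise. Divergence ≈0, curl about -4 — near-zero divergence with nonzero curl is a vortex.

vortex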